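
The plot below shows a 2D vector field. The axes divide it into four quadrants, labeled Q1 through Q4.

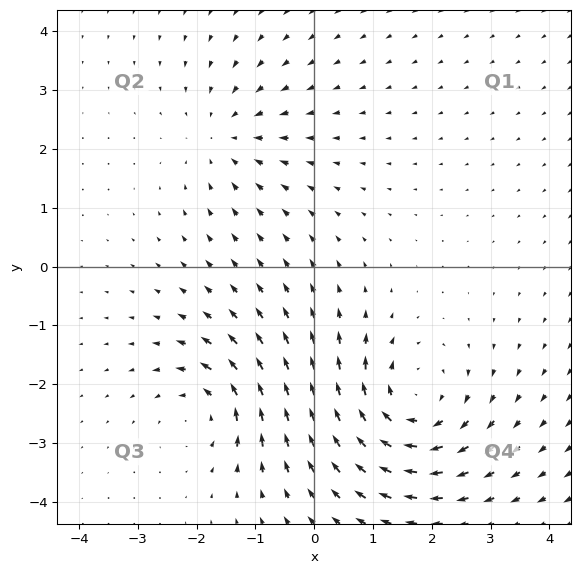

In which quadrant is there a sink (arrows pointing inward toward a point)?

Q2

The sink sits at approximately (-1.5, 2.2), which lies in quadrant Q2. The divergence there is about -3, negative as expected for a sink.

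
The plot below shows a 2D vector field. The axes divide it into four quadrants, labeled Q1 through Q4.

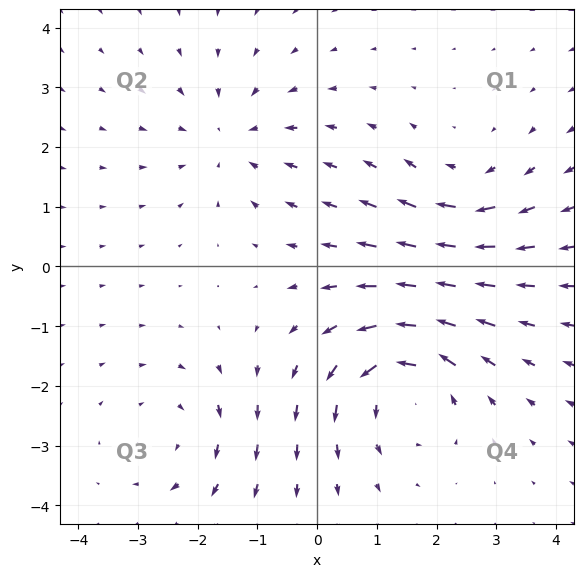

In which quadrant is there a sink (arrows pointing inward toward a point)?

The sink sits at approximately (-1.4, 2.1), which lies in quadrant Q2. The divergence there is about -3, negative as expected for a sink.

Q2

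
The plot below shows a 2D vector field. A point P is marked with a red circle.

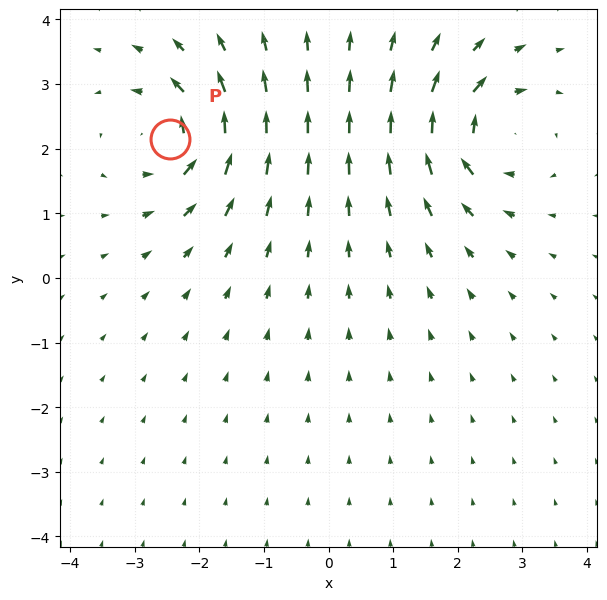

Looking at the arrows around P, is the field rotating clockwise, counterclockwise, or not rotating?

counterclockwise

Near P at (-2.4, 2.1) the arrows circulate counterclockwise. The curl (z-component) there is about +7; positive curl means counterclockwise rotation.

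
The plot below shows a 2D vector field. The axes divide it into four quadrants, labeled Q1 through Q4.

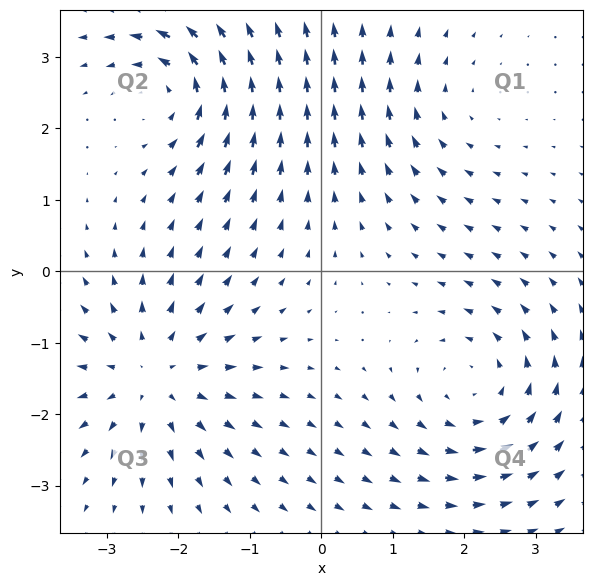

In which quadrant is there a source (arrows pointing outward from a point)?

The source sits at approximately (-2.4, -1.4), which lies in quadrant Q3. The divergence there is about +5, positive as expected for a source.

Q3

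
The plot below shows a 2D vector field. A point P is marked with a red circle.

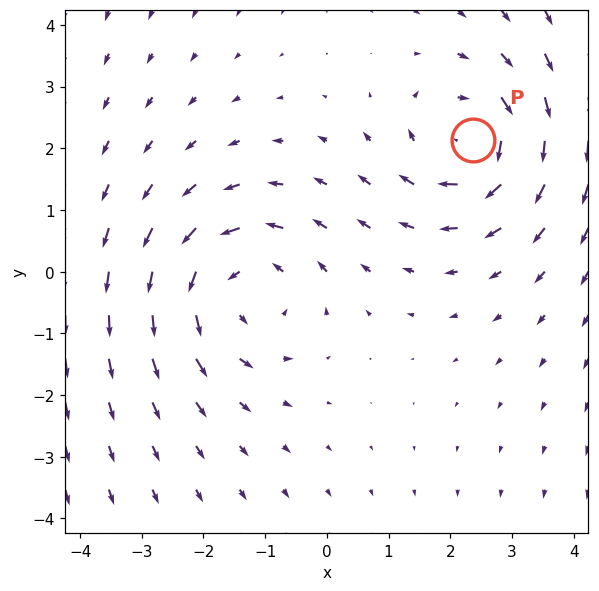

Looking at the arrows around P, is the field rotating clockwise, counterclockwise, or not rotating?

clockwise

Near P at (2.4, 2.1) the arrows circulate clockwise. The curl (z-component) there is about -4; negative curl means clockwise rotation.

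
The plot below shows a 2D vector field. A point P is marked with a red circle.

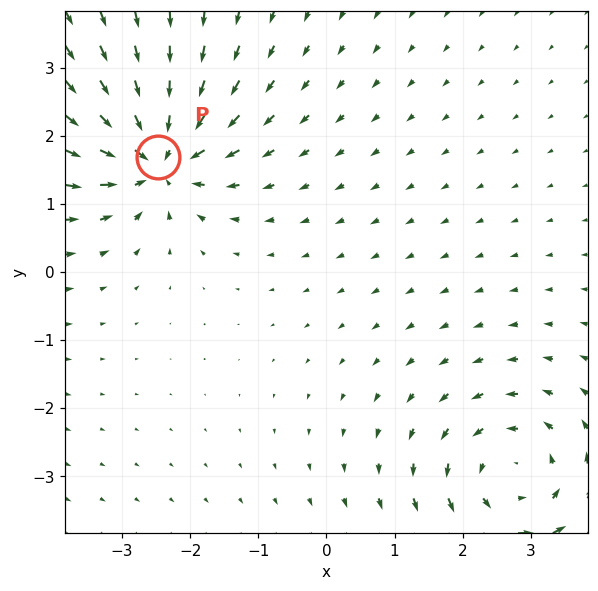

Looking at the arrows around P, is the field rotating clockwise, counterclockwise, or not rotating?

not rotating

Near P at (-2.5, 1.7) the arrows show no circulation. The curl there is ≈0.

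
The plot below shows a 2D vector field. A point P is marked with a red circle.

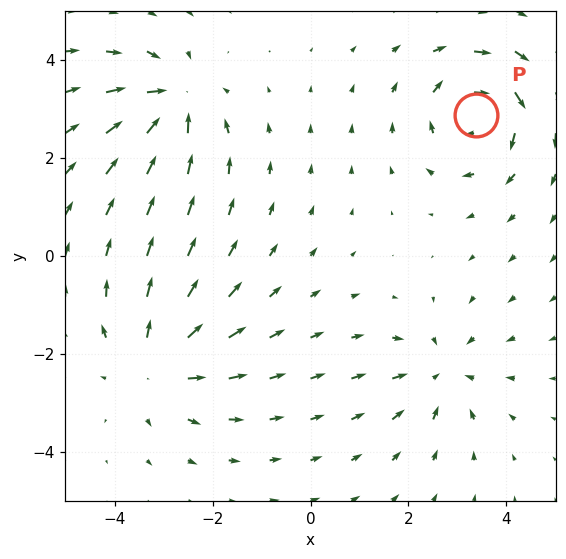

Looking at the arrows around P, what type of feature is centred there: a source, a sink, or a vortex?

vortex

At P (3.4, 2.9) the arrows circulate clockwise. Divergence ≈0, curl about -6 — near-zero divergence with nonzero curl is a vortex.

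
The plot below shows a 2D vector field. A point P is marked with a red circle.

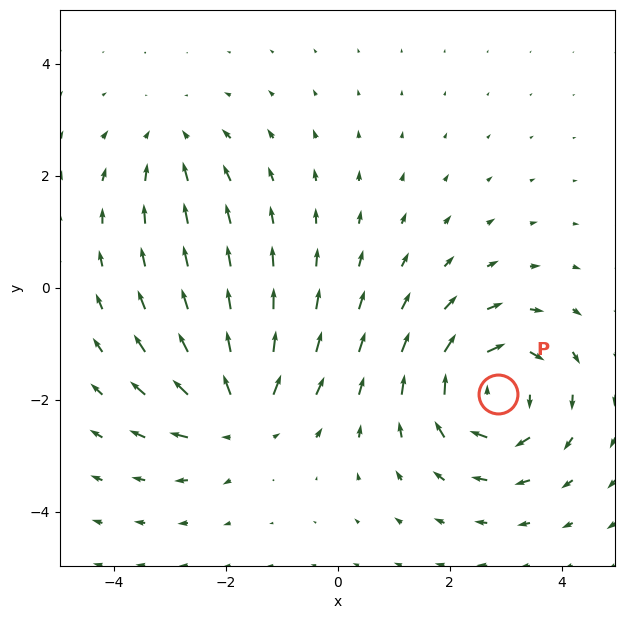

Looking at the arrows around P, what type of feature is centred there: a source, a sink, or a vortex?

At P (2.9, -1.9) the arrows circulate clockwise. Divergence ≈0, curl about -5 — near-zero divergence with nonzero curl is a vortex.

vortex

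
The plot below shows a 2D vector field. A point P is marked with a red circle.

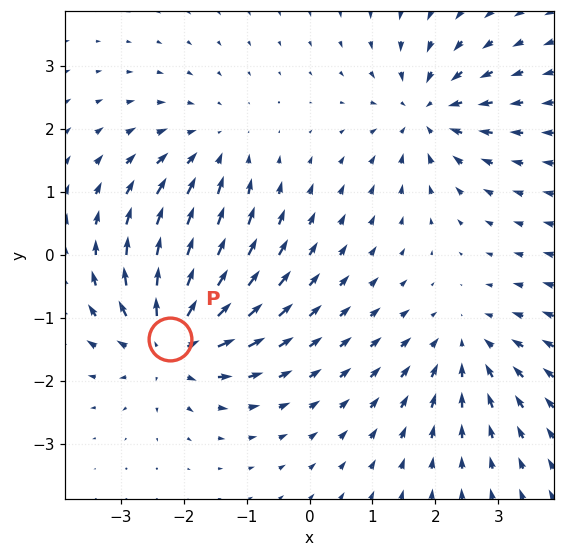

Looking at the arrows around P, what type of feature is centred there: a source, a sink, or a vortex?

At P (-2.2, -1.3) the arrows spread outward. Divergence about +5, curl ≈0 — positive divergence with near-zero curl is a source.

source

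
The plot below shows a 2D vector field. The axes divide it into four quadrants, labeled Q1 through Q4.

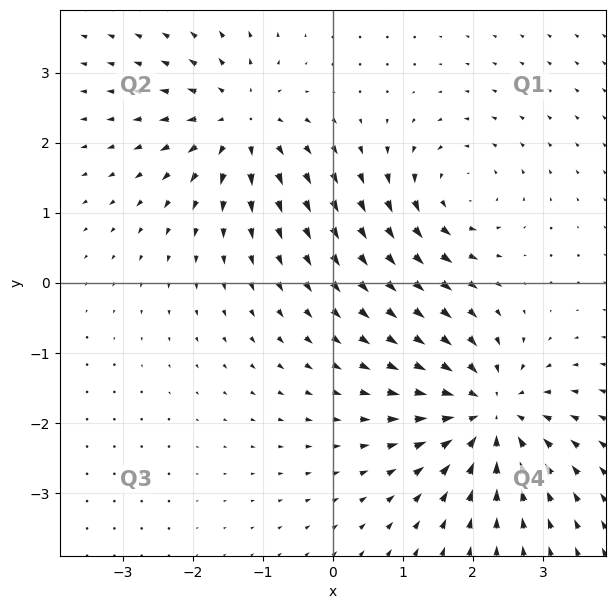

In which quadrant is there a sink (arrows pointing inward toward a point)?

The sink sits at approximately (2.2, -1.9), which lies in quadrant Q4. The divergence there is about -6, negative as expected for a sink.

Q4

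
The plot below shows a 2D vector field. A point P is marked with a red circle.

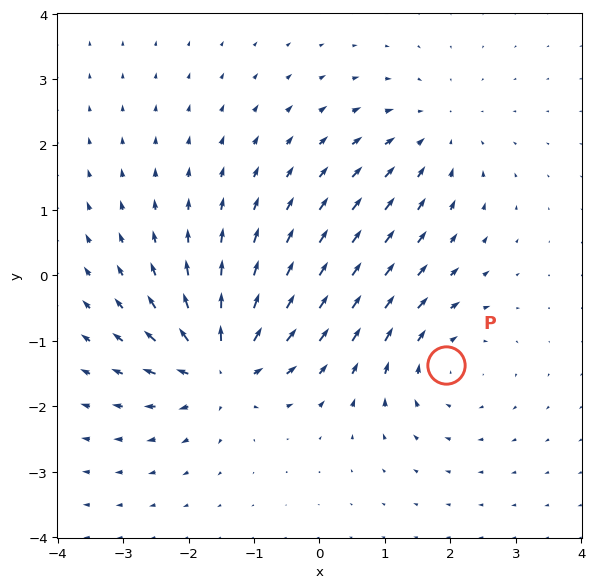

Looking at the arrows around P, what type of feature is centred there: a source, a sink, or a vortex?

At P (1.9, -1.4) the arrows circulate clockwise. Divergence ≈0, curl about -4 — near-zero divergence with nonzero curl is a vortex.

vortex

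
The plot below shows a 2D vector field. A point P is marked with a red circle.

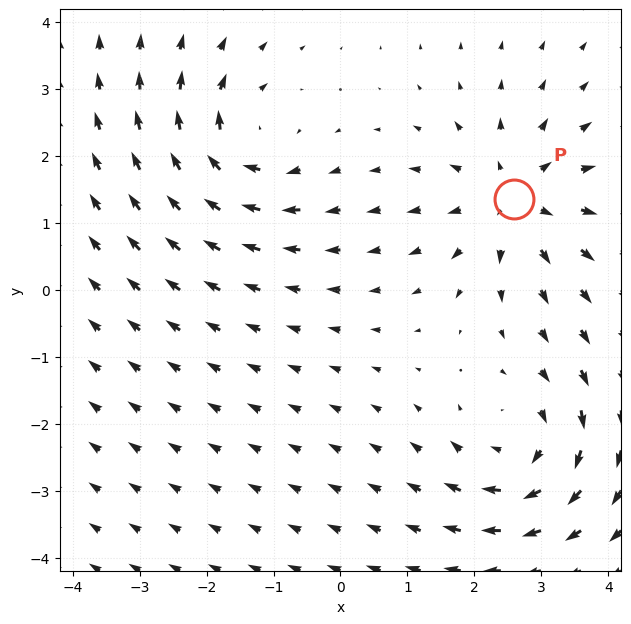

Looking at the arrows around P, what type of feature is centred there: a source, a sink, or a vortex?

At P (2.6, 1.4) the arrows spread outward. Divergence about +5, curl ≈0 — positive divergence with near-zero curl is a source.

source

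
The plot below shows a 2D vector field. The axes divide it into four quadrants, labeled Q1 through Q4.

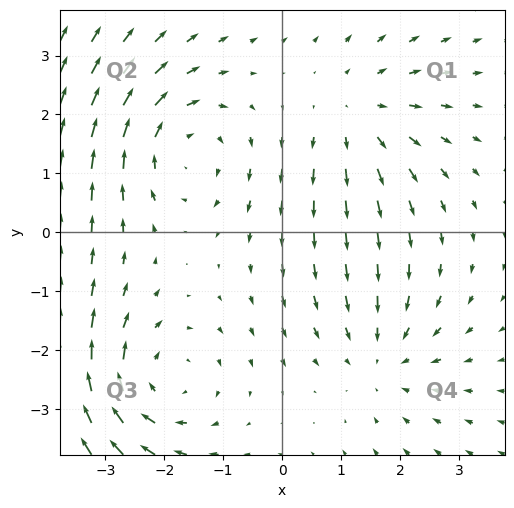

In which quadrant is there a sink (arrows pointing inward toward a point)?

Q4

The sink sits at approximately (1.7, -2.1), which lies in quadrant Q4. The divergence there is about -2, negative as expected for a sink.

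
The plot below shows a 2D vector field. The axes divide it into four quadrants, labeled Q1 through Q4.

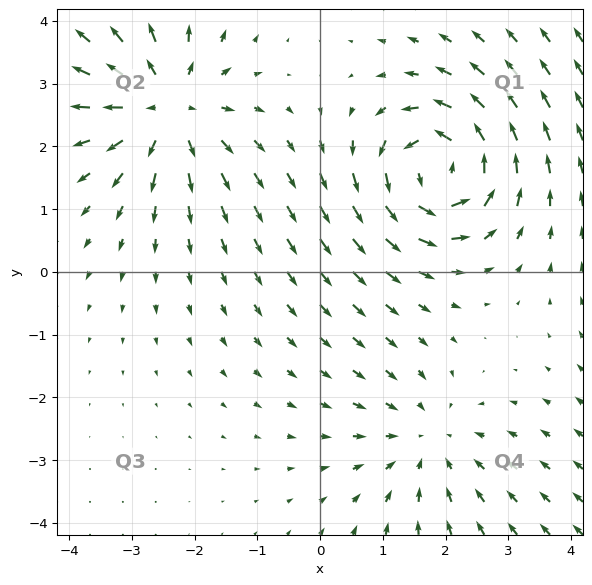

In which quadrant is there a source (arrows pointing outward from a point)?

The source sits at approximately (-2.4, 2.6), which lies in quadrant Q2. The divergence there is about +4, positive as expected for a source.

Q2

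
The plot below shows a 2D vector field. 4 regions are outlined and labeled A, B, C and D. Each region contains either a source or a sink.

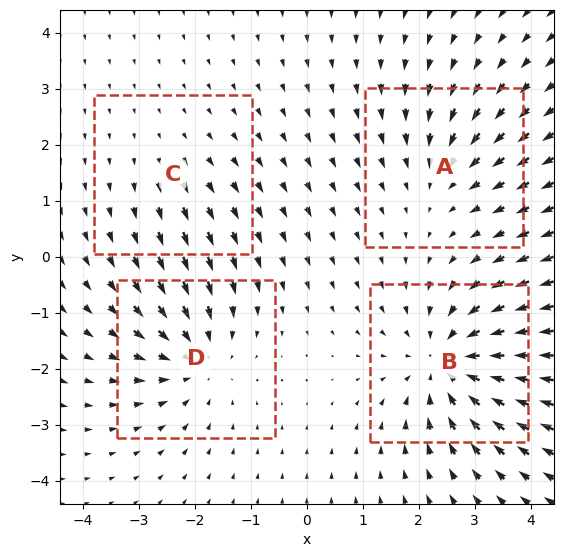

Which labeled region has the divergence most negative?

B

Divergence at each region's feature centre — A: about -3, B: about -6, C: about +2, D: about -5. Region B is most negative.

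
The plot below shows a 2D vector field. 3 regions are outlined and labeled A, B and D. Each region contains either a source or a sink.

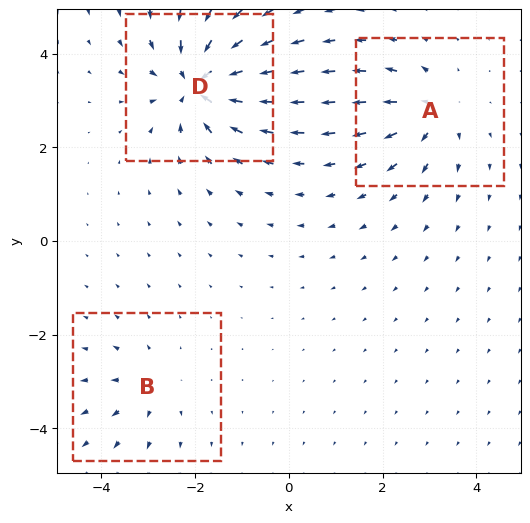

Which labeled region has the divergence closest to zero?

B

Divergence at each region's feature centre — A: about +4, B: about +3, D: about -6. Region B is closest to zero.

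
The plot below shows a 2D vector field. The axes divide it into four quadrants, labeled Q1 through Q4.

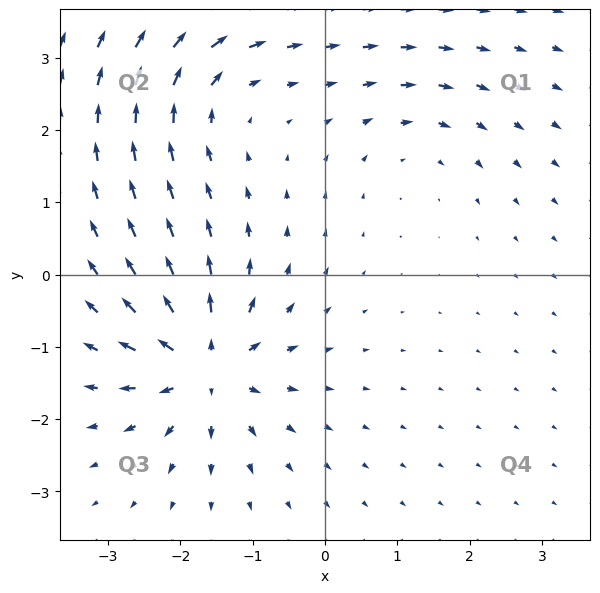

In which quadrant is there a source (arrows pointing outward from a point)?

Q3

The source sits at approximately (-1.6, -1.3), which lies in quadrant Q3. The divergence there is about +7, positive as expected for a source.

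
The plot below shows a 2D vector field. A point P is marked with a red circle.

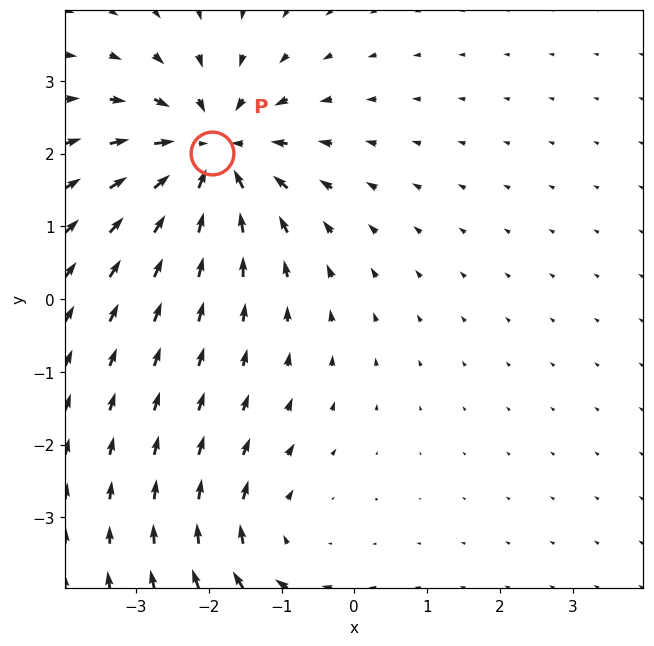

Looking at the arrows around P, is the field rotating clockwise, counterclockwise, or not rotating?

not rotating

Near P at (-2.0, 2.0) the arrows show no circulation. The curl there is ≈0.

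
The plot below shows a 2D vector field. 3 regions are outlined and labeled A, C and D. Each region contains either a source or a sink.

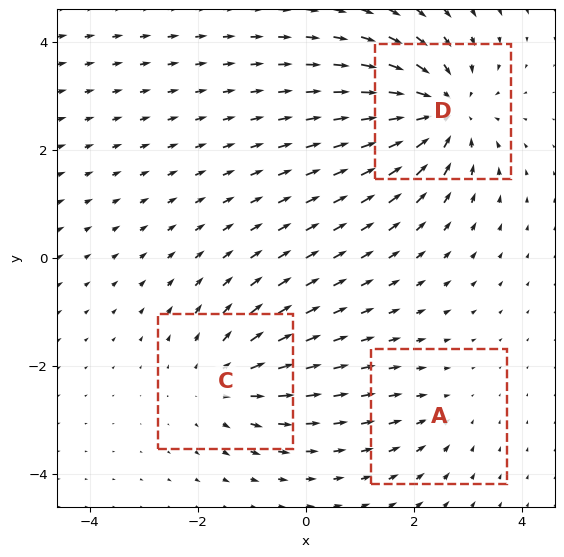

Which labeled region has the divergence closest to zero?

A

Divergence at each region's feature centre — A: about -2, C: about +3, D: about -5. Region A is closest to zero.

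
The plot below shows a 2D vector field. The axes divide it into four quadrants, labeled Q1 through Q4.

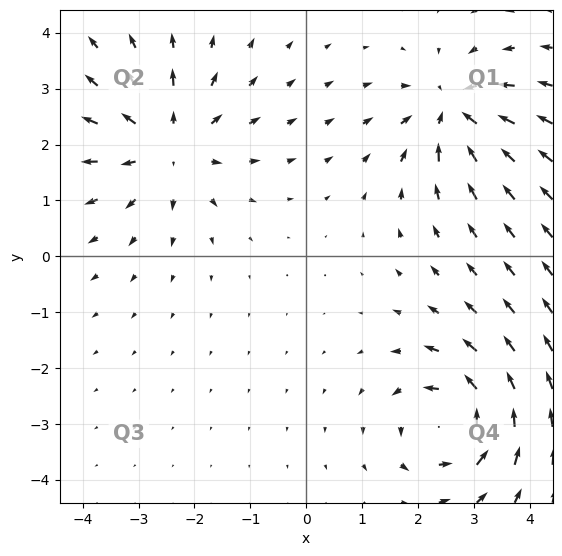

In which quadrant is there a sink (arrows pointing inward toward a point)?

Q1

The sink sits at approximately (2.6, 2.6), which lies in quadrant Q1. The divergence there is about -4, negative as expected for a sink.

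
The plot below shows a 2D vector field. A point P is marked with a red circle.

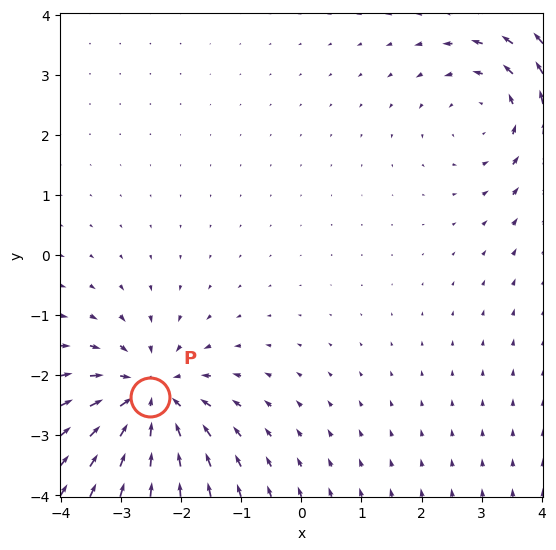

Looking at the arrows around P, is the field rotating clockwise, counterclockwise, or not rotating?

Near P at (-2.5, -2.4) the arrows show no circulation. The curl there is ≈0.

not rotating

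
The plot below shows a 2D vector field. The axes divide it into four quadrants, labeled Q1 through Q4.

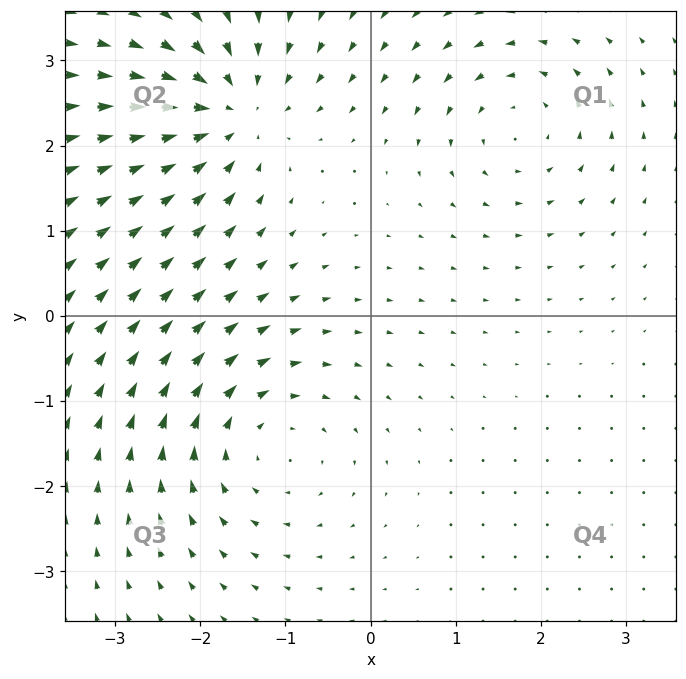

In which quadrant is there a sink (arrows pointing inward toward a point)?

Q2

The sink sits at approximately (-1.6, 2.4), which lies in quadrant Q2. The divergence there is about -6, negative as expected for a sink.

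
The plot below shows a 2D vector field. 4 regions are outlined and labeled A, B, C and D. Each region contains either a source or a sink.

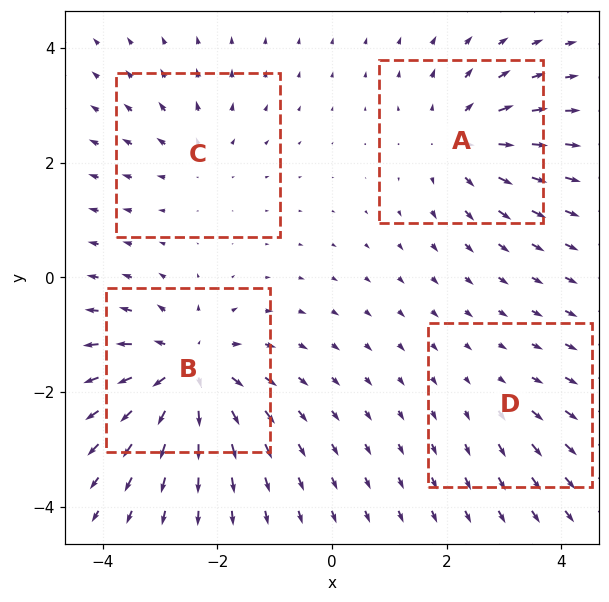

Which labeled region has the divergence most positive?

B

Divergence at each region's feature centre — A: about +5, B: about +7, C: about +3, D: about +2. Region B is most positive.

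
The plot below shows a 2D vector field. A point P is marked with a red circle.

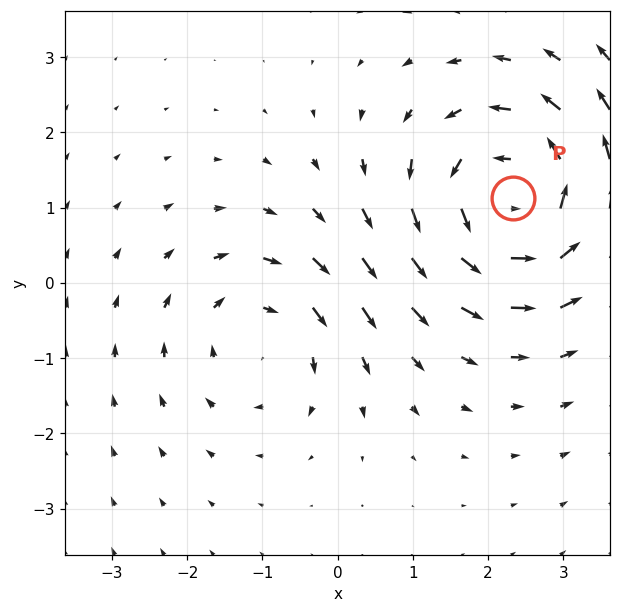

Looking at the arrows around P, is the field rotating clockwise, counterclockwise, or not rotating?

Near P at (2.3, 1.1) the arrows circulate counterclockwise. The curl (z-component) there is about +4; positive curl means counterclockwise rotation.

counterclockwise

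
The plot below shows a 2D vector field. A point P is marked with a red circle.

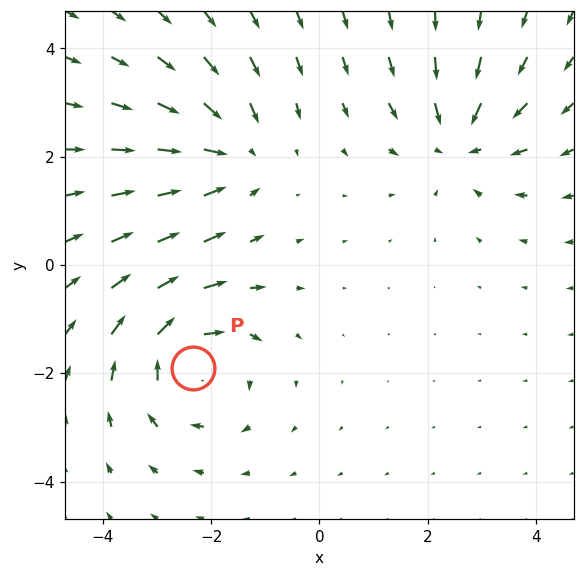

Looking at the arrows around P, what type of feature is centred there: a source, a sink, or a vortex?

At P (-2.3, -1.9) the arrows circulate clockwise. Divergence ≈0, curl about -5 — near-zero divergence with nonzero curl is a vortex.

vortex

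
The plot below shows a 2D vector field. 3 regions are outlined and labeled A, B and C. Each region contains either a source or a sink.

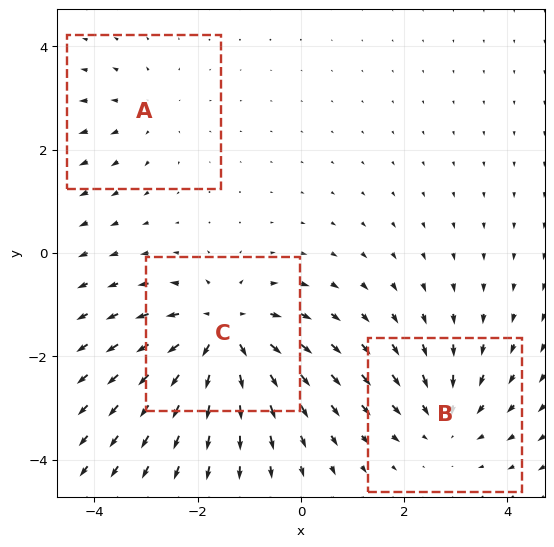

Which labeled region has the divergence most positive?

Divergence at each region's feature centre — A: about +2, B: about -3, C: about +5. Region C is most positive.

C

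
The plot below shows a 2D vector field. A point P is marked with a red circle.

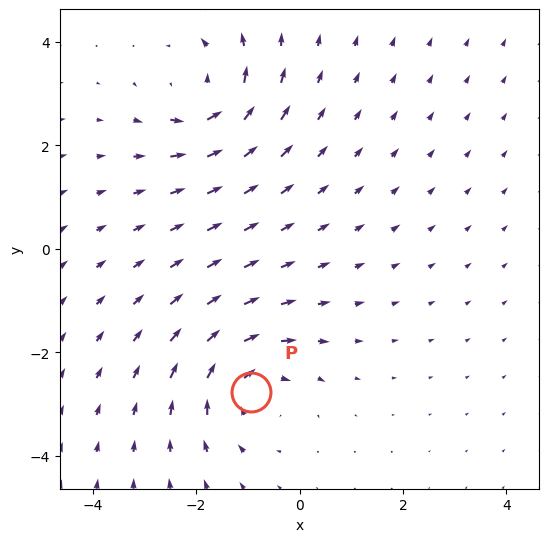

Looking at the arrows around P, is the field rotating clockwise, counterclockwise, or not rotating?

clockwise

Near P at (-0.9, -2.8) the arrows circulate clockwise. The curl (z-component) there is about -4; negative curl means clockwise rotation.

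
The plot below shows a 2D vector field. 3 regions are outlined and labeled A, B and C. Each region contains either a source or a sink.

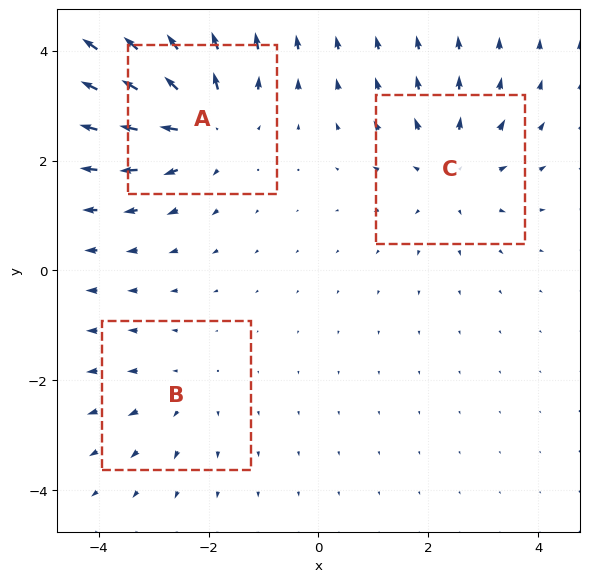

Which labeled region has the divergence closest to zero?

Divergence at each region's feature centre — A: about +4, B: about +2, C: about +3. Region B is closest to zero.

B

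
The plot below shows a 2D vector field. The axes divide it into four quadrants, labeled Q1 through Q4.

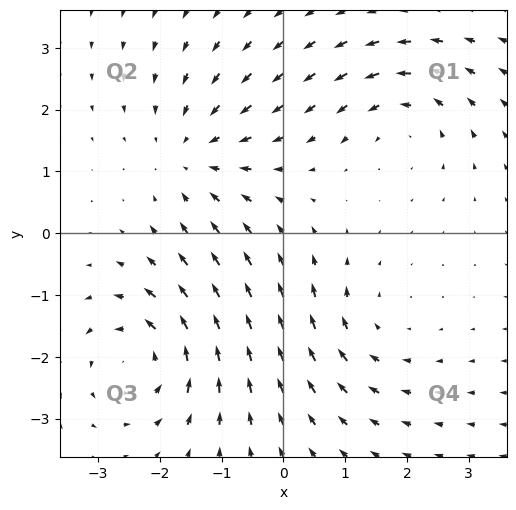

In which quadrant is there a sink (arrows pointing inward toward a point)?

Q2

The sink sits at approximately (-1.5, 1.3), which lies in quadrant Q2. The divergence there is about -3, negative as expected for a sink.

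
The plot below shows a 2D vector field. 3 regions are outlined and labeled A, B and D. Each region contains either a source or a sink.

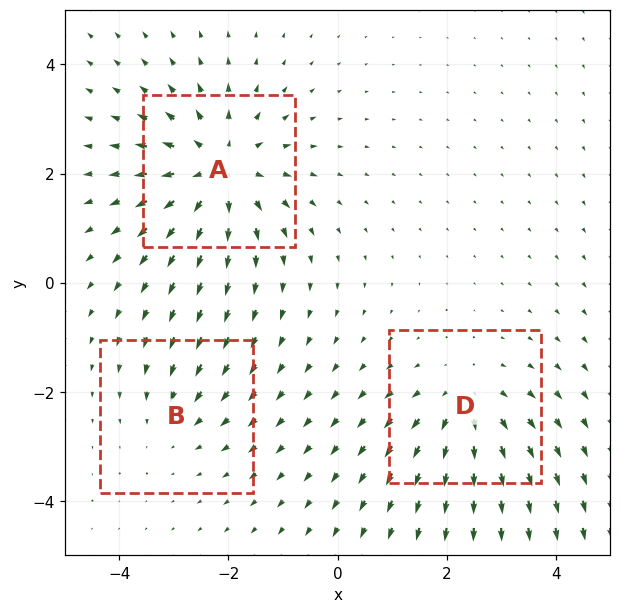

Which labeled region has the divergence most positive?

A

Divergence at each region's feature centre — A: about +5, B: about -2, D: about +3. Region A is most positive.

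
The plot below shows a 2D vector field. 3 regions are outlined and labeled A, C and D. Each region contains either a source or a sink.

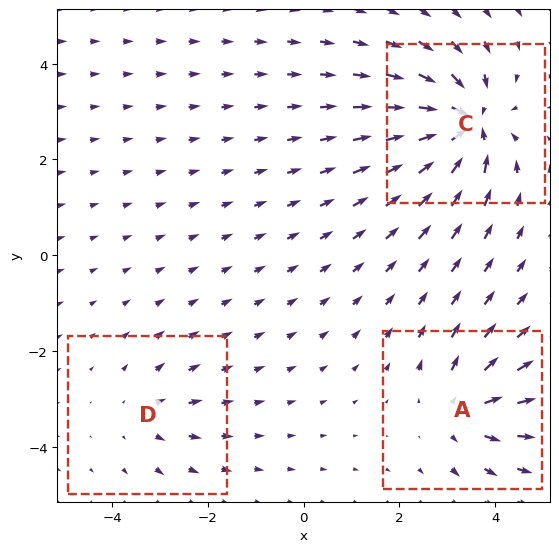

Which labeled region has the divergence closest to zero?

Divergence at each region's feature centre — A: about +4, C: about -6, D: about +2. Region D is closest to zero.

D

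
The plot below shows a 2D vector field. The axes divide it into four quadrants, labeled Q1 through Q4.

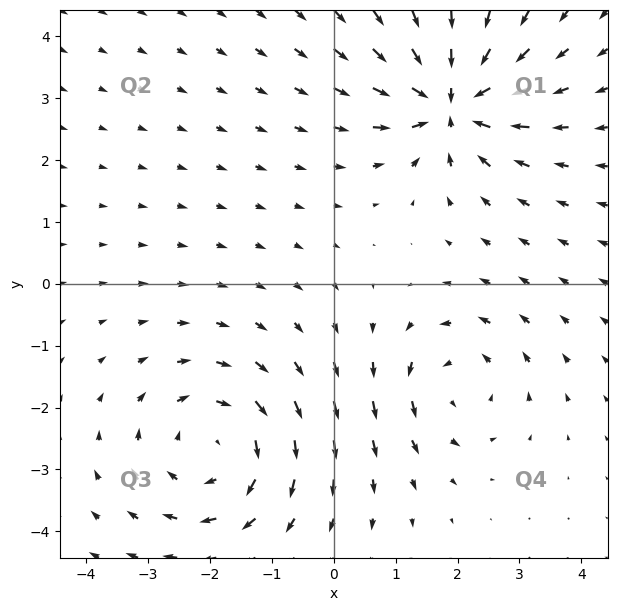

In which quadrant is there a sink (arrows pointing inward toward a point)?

Q1

The sink sits at approximately (1.9, 3.0), which lies in quadrant Q1. The divergence there is about -7, negative as expected for a sink.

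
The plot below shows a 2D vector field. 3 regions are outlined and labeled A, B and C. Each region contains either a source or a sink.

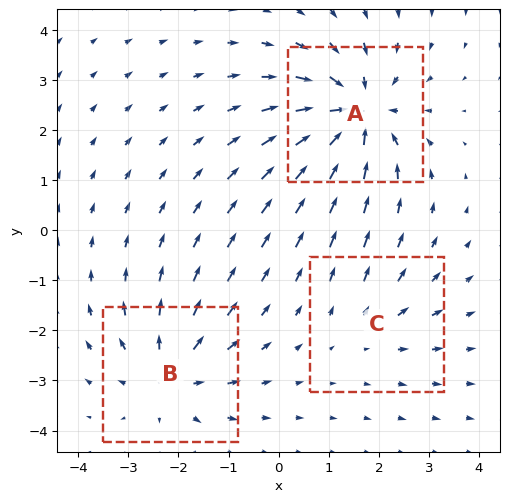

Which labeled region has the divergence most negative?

A

Divergence at each region's feature centre — A: about -5, B: about +3, C: about +2. Region A is most negative.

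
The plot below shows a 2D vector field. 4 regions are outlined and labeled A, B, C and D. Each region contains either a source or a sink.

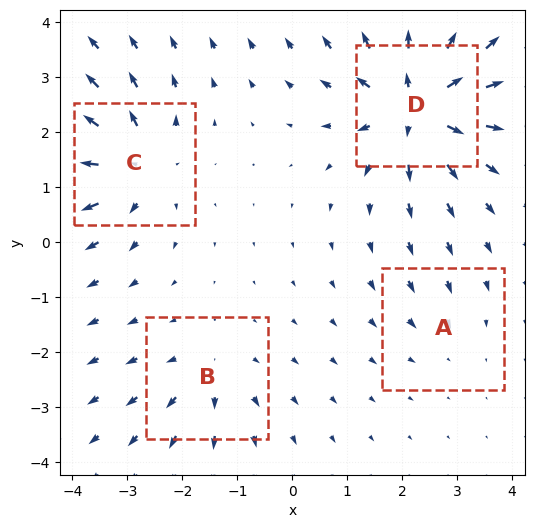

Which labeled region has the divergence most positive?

Divergence at each region's feature centre — A: about -2, B: about +4, C: about +6, D: about +8. Region D is most positive.

D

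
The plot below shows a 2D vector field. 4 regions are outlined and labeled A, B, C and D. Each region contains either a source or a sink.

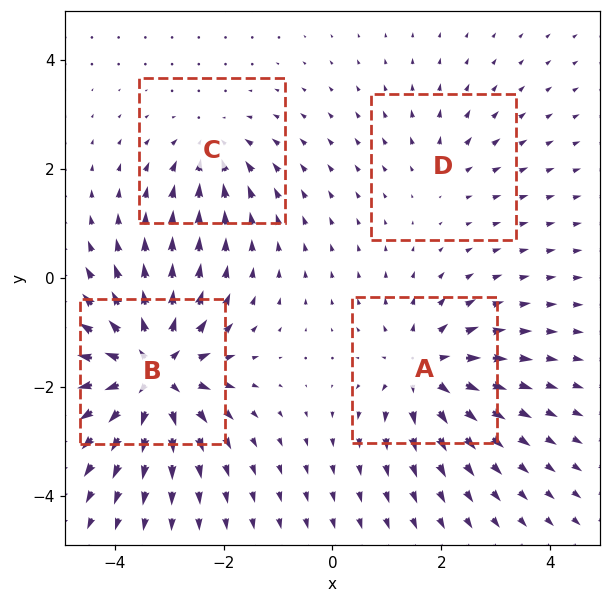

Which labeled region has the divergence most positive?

Divergence at each region's feature centre — A: about +6, B: about +8, C: about -4, D: about +2. Region B is most positive.

B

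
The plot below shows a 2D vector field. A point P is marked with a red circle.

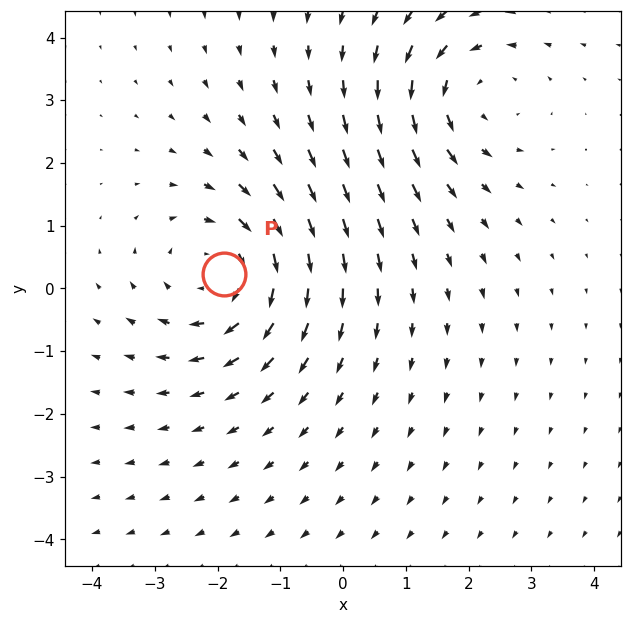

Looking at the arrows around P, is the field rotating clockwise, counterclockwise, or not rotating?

Near P at (-1.9, 0.2) the arrows circulate clockwise. The curl (z-component) there is about -3; negative curl means clockwise rotation.

clockwise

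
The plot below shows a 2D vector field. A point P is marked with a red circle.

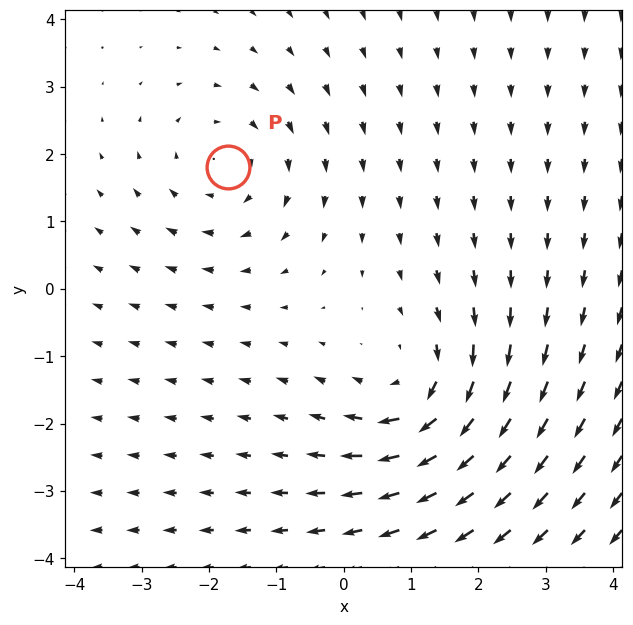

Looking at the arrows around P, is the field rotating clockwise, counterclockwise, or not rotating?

clockwise

Near P at (-1.7, 1.8) the arrows circulate clockwise. The curl (z-component) there is about -2; negative curl means clockwise rotation.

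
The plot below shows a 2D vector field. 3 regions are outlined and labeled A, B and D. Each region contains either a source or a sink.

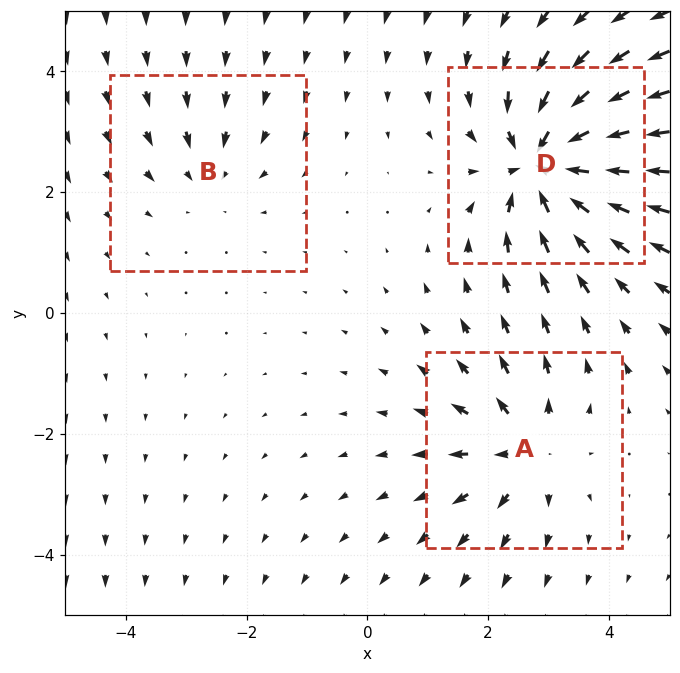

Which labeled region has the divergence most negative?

Divergence at each region's feature centre — A: about +4, B: about -2, D: about -6. Region D is most negative.

D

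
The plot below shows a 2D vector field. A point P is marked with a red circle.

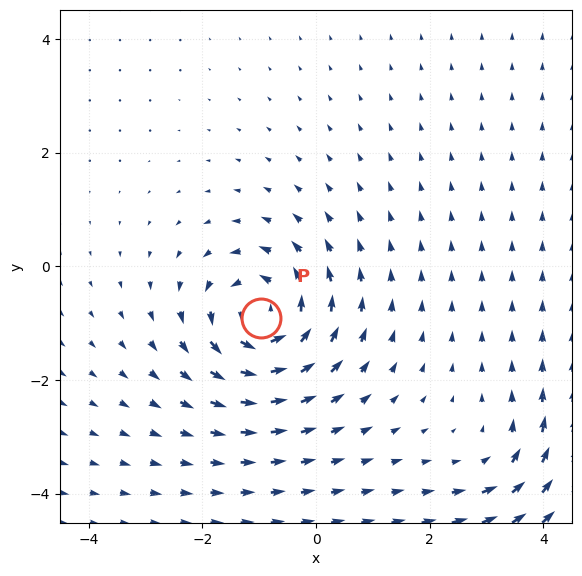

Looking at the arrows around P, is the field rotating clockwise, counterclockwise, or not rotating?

Near P at (-1.0, -0.9) the arrows circulate counterclockwise. The curl (z-component) there is about +6; positive curl means counterclockwise rotation.

counterclockwise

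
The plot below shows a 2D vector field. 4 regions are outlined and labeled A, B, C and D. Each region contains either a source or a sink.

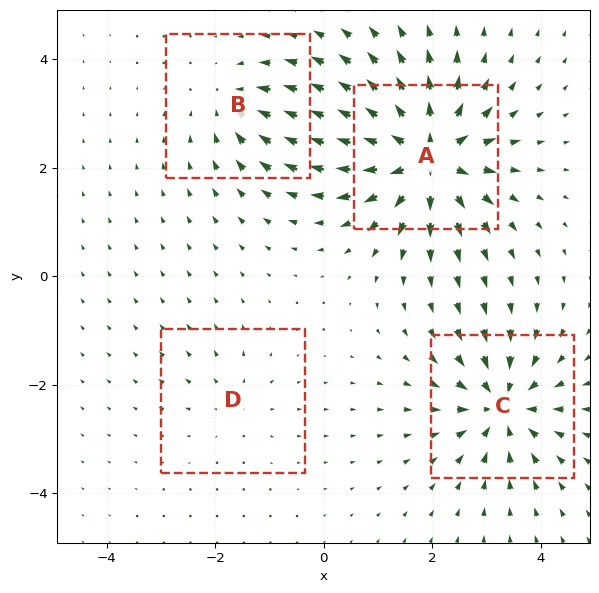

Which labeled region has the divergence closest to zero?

D

Divergence at each region's feature centre — A: about +8, B: about -4, C: about -6, D: about +2. Region D is closest to zero.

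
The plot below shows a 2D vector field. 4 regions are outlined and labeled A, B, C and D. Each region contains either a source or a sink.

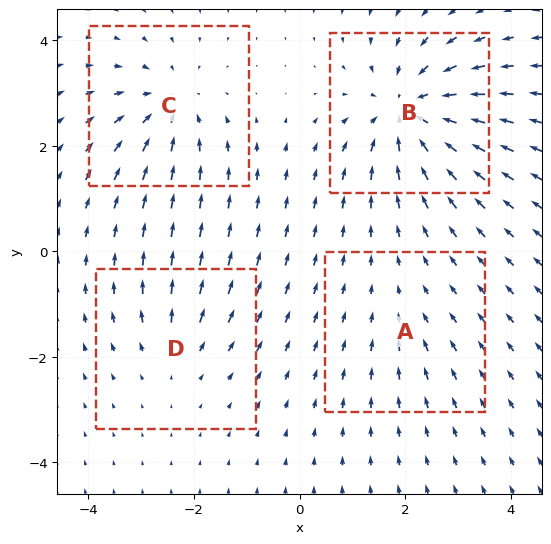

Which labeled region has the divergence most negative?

B

Divergence at each region's feature centre — A: about -2, B: about -7, C: about -5, D: about +3. Region B is most negative.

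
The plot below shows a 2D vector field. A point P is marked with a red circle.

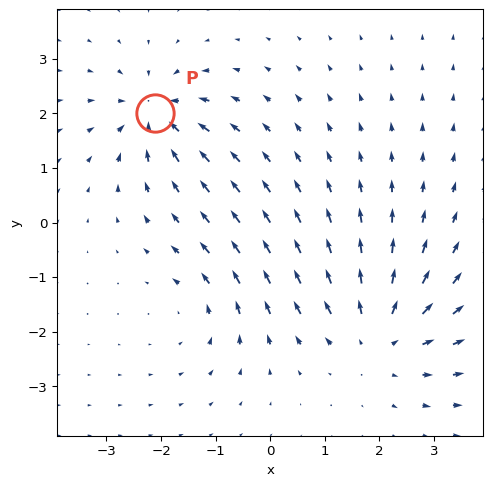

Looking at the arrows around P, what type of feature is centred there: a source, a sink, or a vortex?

At P (-2.1, 2.0) the arrows converge inward. Divergence about -5, curl ≈0 — negative divergence with near-zero curl is a sink.

sink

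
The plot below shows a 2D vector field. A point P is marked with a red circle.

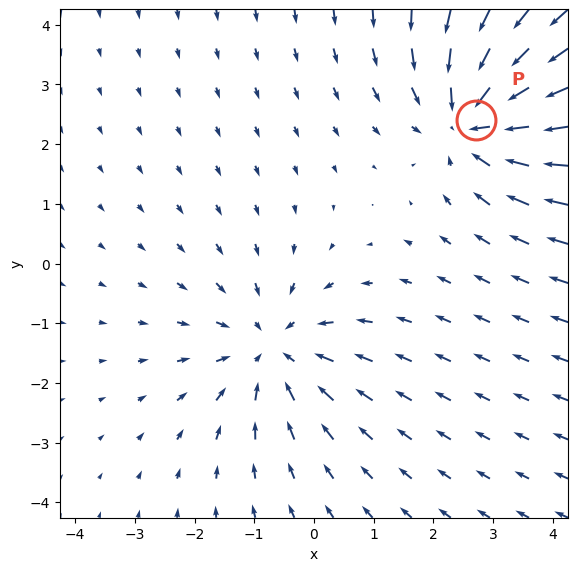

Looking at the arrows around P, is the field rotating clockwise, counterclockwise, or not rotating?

Near P at (2.7, 2.4) the arrows show no circulation. The curl there is ≈0.

not rotating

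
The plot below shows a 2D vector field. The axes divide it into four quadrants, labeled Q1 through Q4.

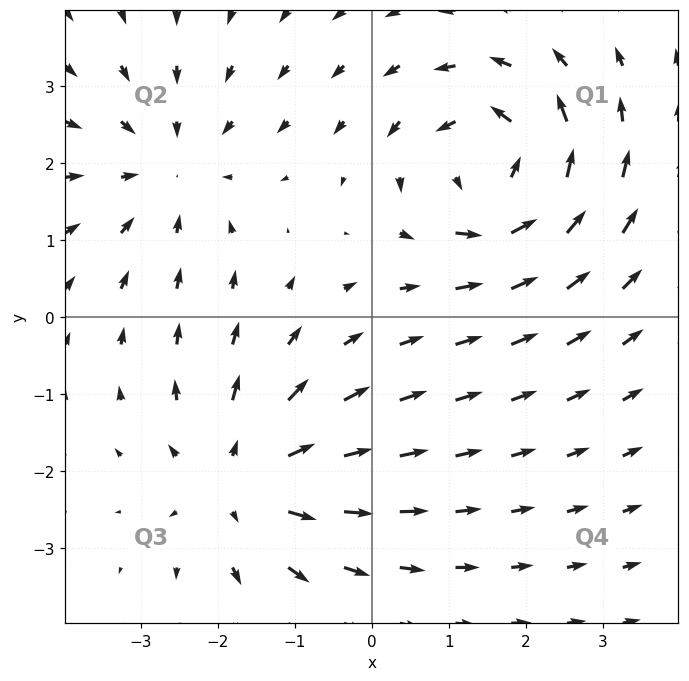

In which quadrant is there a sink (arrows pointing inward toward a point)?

The sink sits at approximately (-2.6, 1.9), which lies in quadrant Q2. The divergence there is about -3, negative as expected for a sink.

Q2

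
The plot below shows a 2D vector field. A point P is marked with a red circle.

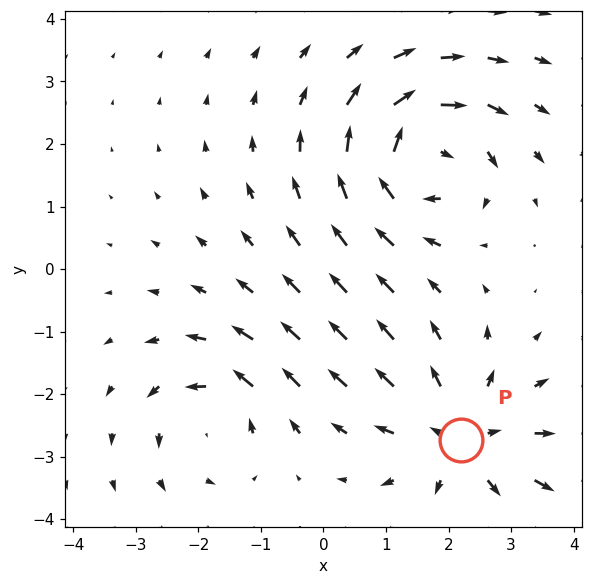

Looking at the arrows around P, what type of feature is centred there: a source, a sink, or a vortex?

source

At P (2.2, -2.7) the arrows spread outward. Divergence about +4, curl ≈0 — positive divergence with near-zero curl is a source.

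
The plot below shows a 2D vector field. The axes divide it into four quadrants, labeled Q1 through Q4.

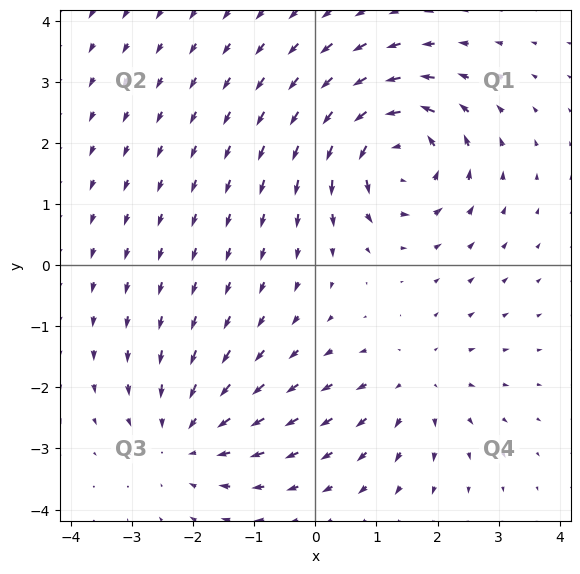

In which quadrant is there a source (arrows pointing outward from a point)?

Q4

The source sits at approximately (1.6, -1.9), which lies in quadrant Q4. The divergence there is about +3, positive as expected for a source.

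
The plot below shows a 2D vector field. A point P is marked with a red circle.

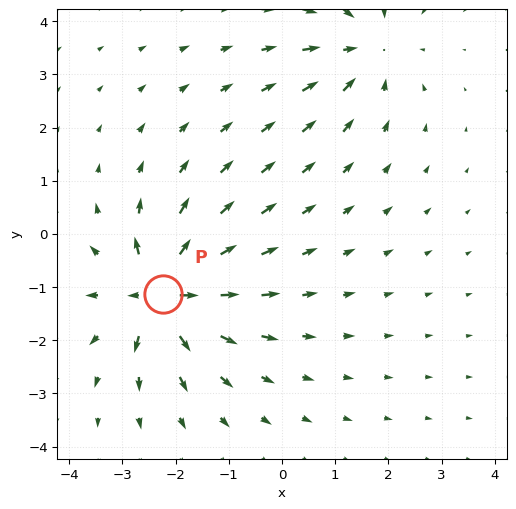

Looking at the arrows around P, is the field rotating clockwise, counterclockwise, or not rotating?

not rotating

Near P at (-2.2, -1.1) the arrows show no circulation. The curl there is ≈0.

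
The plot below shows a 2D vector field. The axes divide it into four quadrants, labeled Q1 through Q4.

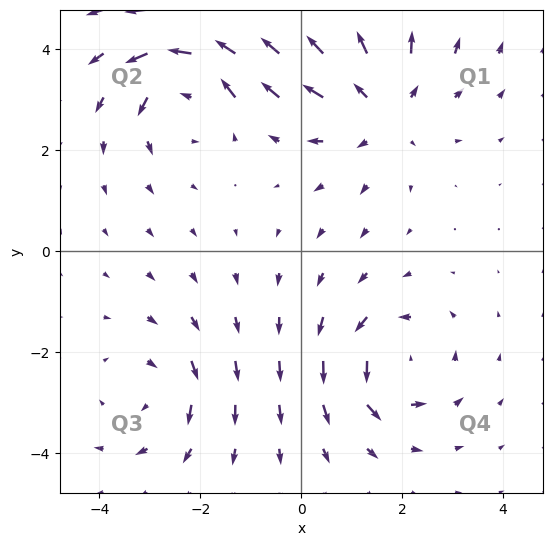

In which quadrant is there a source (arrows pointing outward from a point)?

The source sits at approximately (1.6, 2.9), which lies in quadrant Q1. The divergence there is about +4, positive as expected for a source.

Q1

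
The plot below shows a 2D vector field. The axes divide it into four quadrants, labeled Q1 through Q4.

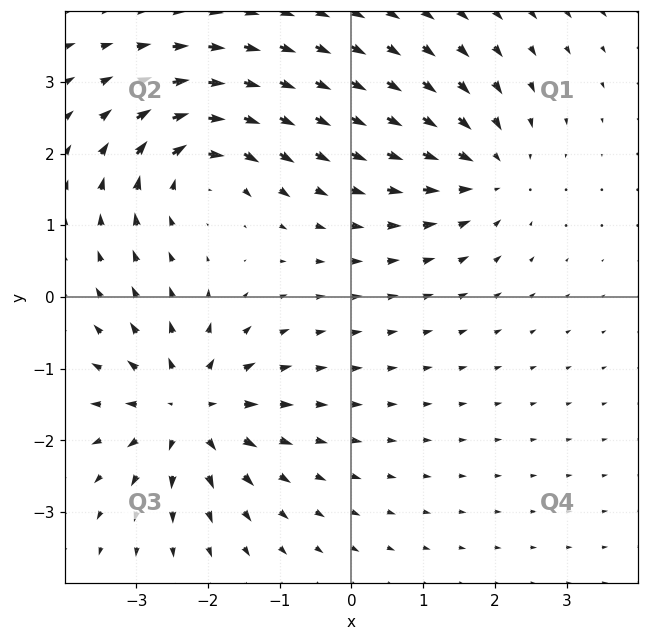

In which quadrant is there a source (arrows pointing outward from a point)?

Q3

The source sits at approximately (-2.3, -1.6), which lies in quadrant Q3. The divergence there is about +5, positive as expected for a source.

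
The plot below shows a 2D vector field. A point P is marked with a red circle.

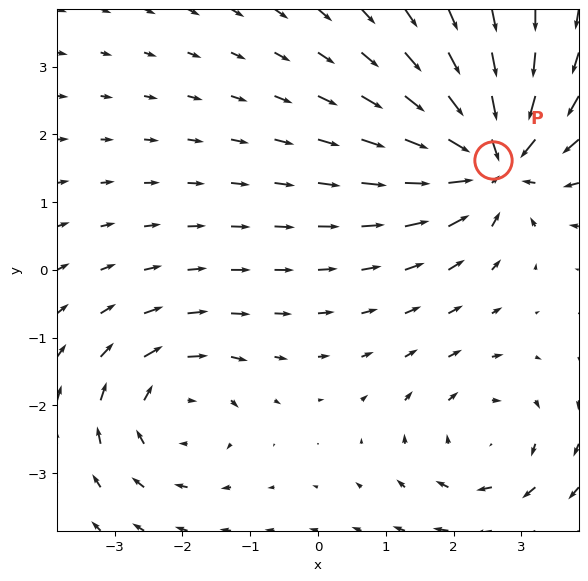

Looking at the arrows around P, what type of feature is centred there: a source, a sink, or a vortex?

sink

At P (2.6, 1.6) the arrows converge inward. Divergence about -5, curl ≈0 — negative divergence with near-zero curl is a sink.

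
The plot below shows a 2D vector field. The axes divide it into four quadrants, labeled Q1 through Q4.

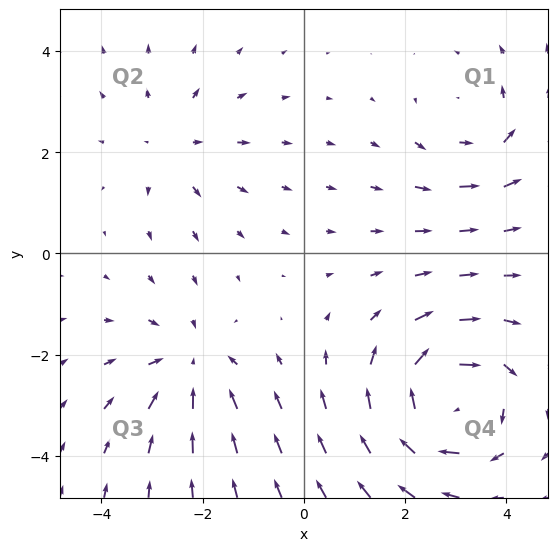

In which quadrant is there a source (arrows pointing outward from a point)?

Q2

The source sits at approximately (-2.6, 2.2), which lies in quadrant Q2. The divergence there is about +2, positive as expected for a source.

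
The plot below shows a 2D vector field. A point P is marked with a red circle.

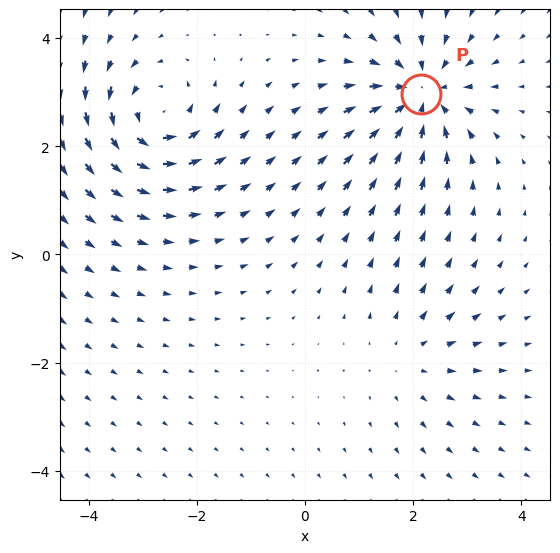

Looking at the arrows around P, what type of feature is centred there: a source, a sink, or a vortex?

sink

At P (2.2, 3.0) the arrows converge inward. Divergence about -5, curl ≈0 — negative divergence with near-zero curl is a sink.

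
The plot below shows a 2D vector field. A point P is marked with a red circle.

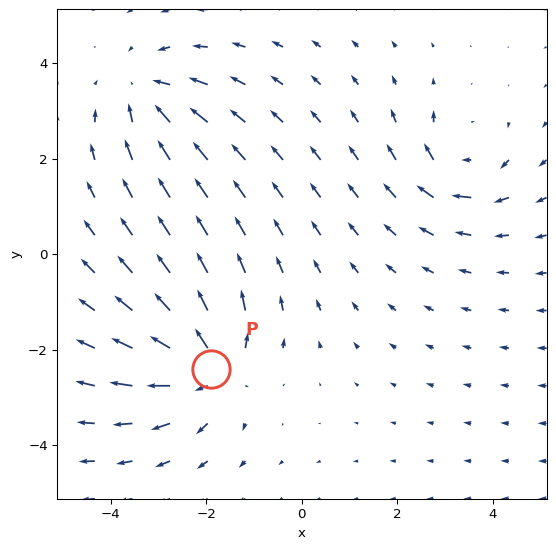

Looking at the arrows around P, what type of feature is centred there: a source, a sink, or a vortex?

source

At P (-1.9, -2.4) the arrows spread outward. Divergence about +6, curl ≈0 — positive divergence with near-zero curl is a source.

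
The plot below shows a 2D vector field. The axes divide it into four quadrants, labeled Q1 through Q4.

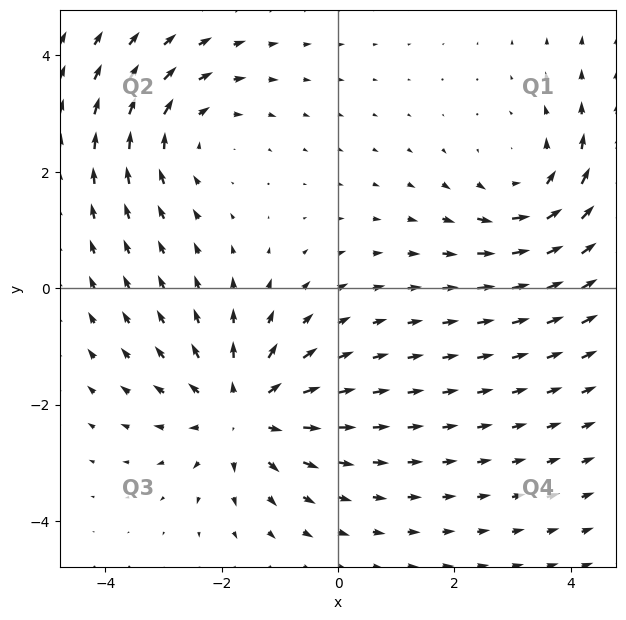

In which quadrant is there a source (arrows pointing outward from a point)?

The source sits at approximately (-1.6, -2.1), which lies in quadrant Q3. The divergence there is about +4, positive as expected for a source.

Q3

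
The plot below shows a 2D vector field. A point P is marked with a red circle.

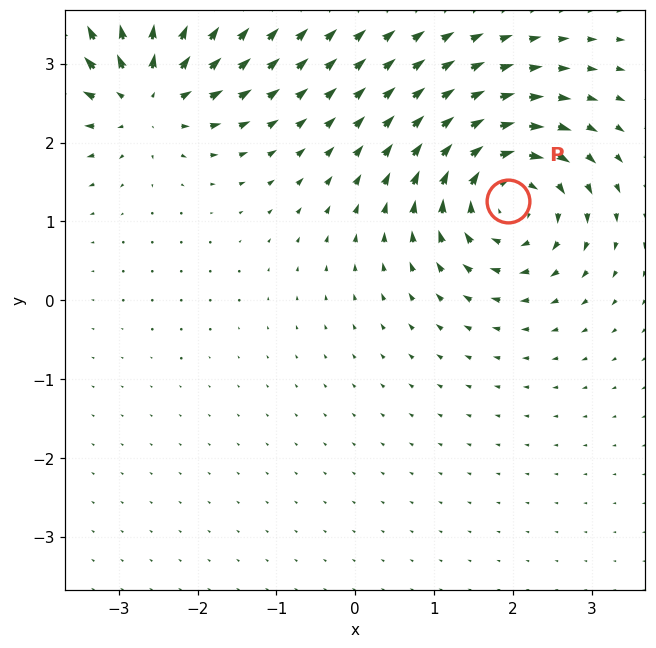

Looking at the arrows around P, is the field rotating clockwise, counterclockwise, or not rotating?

Near P at (1.9, 1.3) the arrows circulate clockwise. The curl (z-component) there is about -6; negative curl means clockwise rotation.

clockwise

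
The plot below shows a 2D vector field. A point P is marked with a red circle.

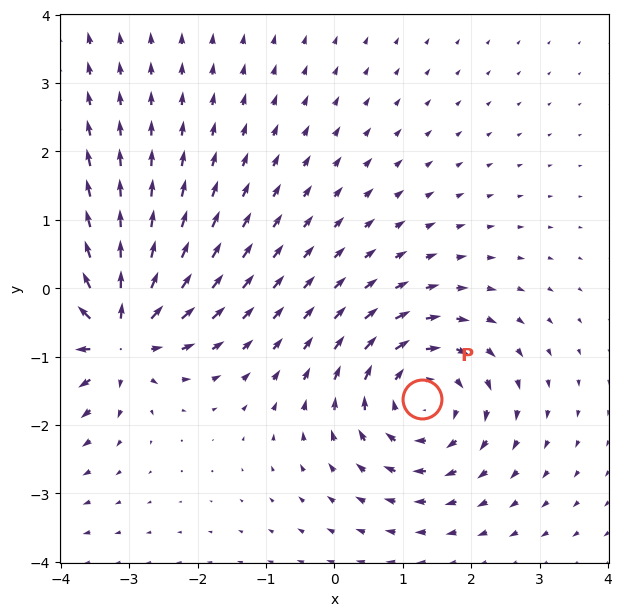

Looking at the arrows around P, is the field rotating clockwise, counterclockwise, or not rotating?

clockwise

Near P at (1.3, -1.6) the arrows circulate clockwise. The curl (z-component) there is about -5; negative curl means clockwise rotation.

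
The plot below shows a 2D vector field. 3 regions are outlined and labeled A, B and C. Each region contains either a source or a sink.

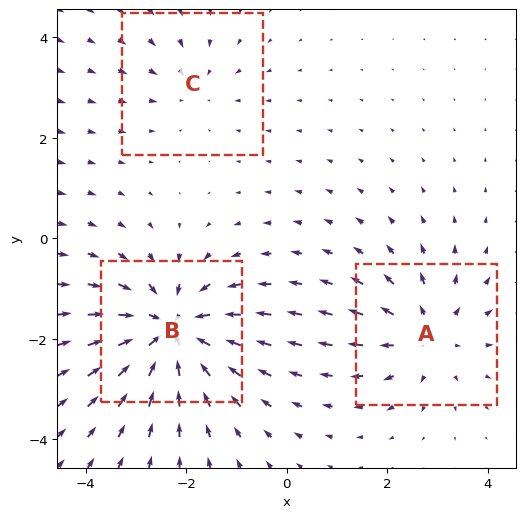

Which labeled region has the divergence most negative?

B

Divergence at each region's feature centre — A: about +3, B: about -5, C: about -2. Region B is most negative.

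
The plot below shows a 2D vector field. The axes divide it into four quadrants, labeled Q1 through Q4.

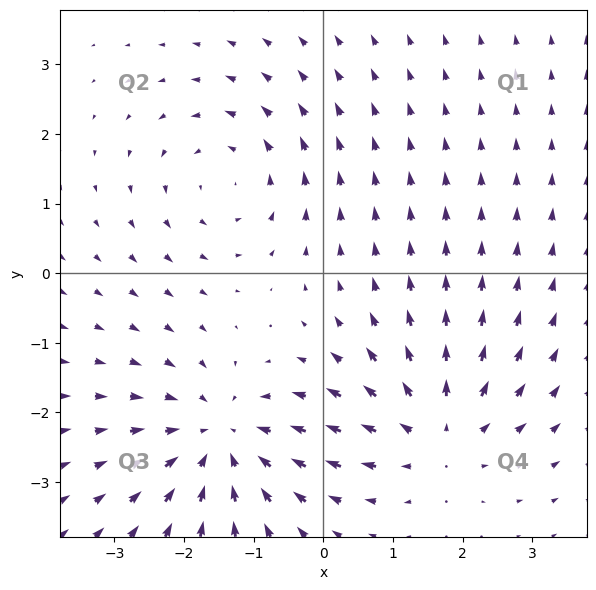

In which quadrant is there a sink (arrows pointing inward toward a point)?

The sink sits at approximately (-1.5, -2.4), which lies in quadrant Q3. The divergence there is about -5, negative as expected for a sink.

Q3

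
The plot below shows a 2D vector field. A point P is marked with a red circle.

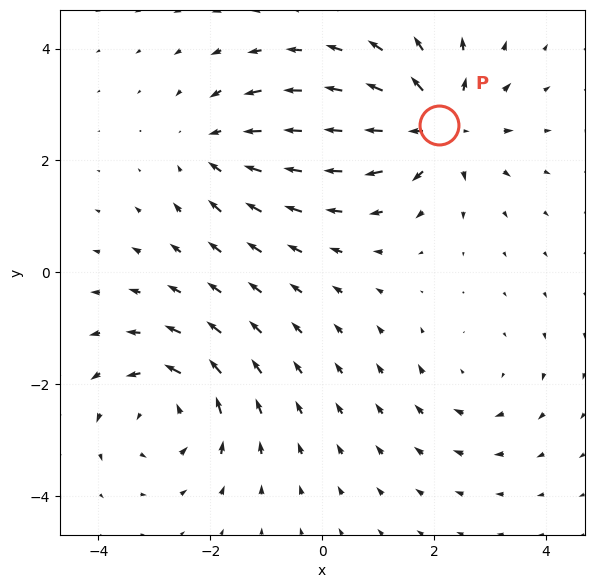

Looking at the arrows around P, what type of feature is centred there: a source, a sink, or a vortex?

source

At P (2.1, 2.6) the arrows spread outward. Divergence about +5, curl ≈0 — positive divergence with near-zero curl is a source.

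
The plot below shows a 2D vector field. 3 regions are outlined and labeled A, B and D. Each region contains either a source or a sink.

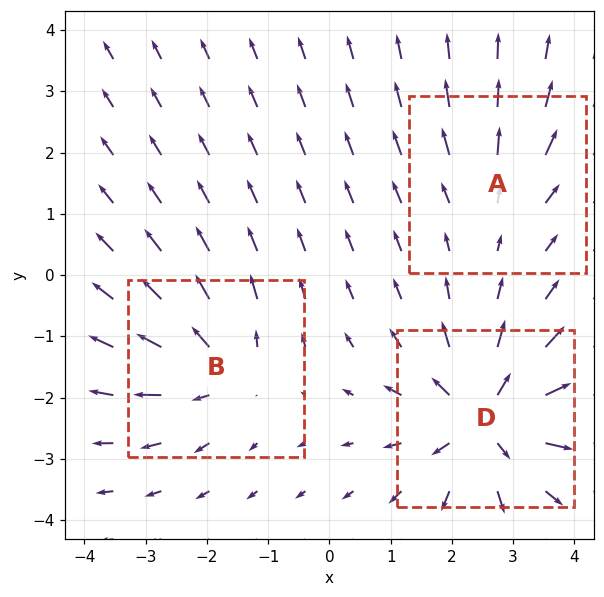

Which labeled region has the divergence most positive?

D

Divergence at each region's feature centre — A: about +2, B: about +4, D: about +6. Region D is most positive.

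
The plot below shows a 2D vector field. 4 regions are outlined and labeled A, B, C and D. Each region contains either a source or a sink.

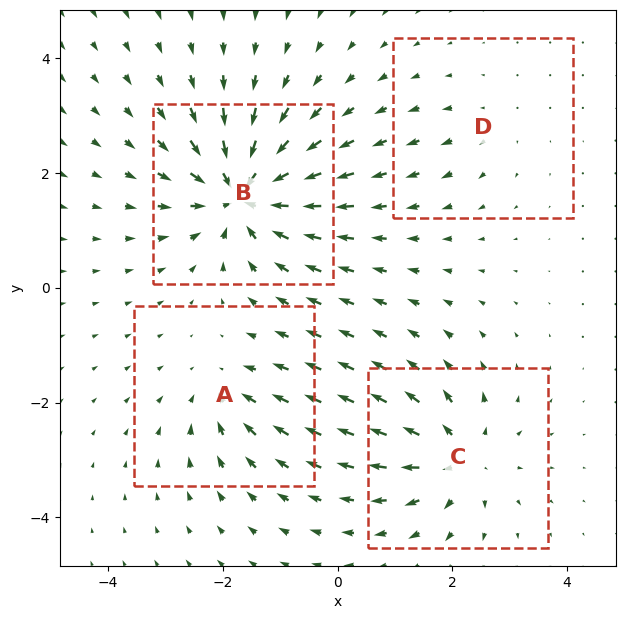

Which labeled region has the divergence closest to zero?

D

Divergence at each region's feature centre — A: about -4, B: about -8, C: about +6, D: about +2. Region D is closest to zero.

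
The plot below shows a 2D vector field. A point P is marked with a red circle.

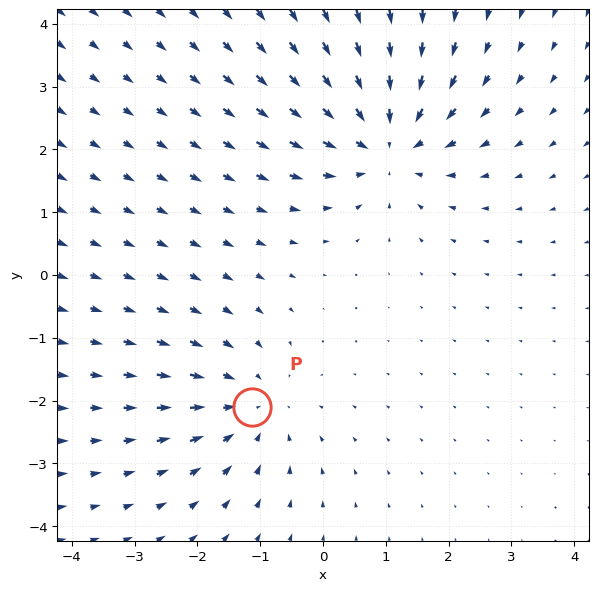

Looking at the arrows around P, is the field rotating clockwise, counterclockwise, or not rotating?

not rotating

Near P at (-1.1, -2.1) the arrows show no circulation. The curl there is ≈0.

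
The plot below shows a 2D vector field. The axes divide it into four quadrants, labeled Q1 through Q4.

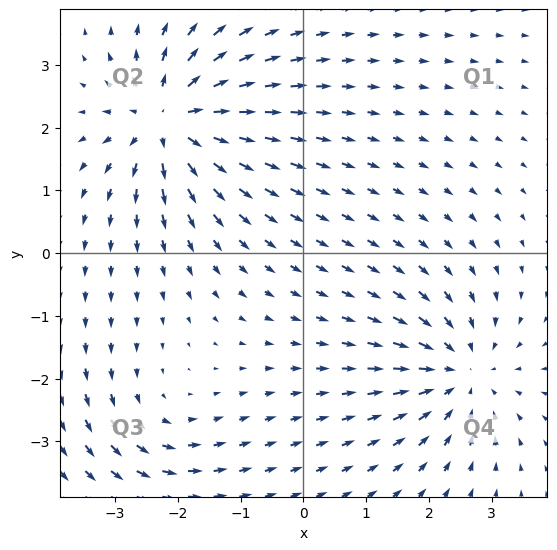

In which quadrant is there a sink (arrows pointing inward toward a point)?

Q4

The sink sits at approximately (2.5, -1.9), which lies in quadrant Q4. The divergence there is about -4, negative as expected for a sink.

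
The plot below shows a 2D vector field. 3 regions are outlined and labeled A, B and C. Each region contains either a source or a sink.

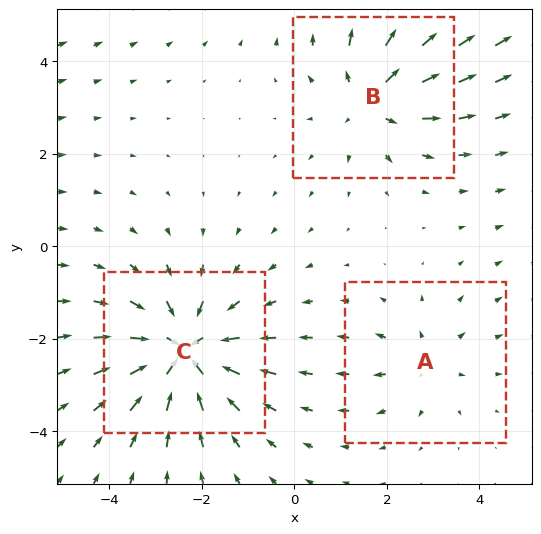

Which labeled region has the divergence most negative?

Divergence at each region's feature centre — A: about +2, B: about +3, C: about -5. Region C is most negative.

C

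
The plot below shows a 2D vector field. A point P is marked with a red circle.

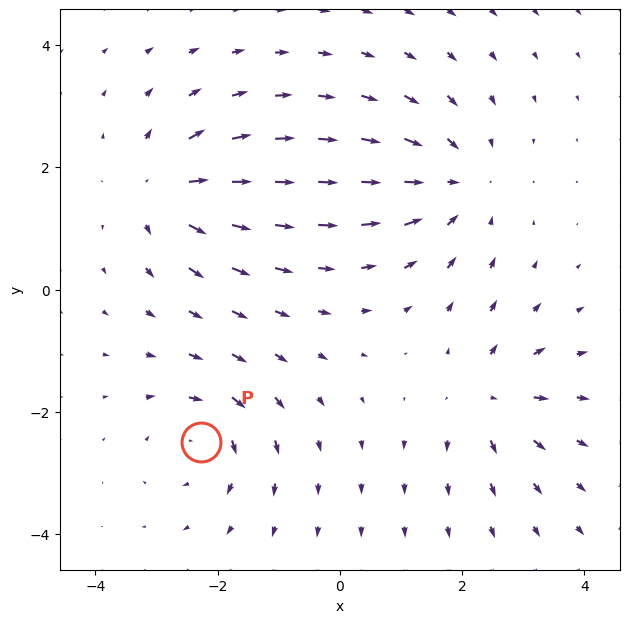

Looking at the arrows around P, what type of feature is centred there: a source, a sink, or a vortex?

vortex

At P (-2.3, -2.5) the arrows circulate clockwise. Divergence ≈0, curl about -4 — near-zero divergence with nonzero curl is a vortex.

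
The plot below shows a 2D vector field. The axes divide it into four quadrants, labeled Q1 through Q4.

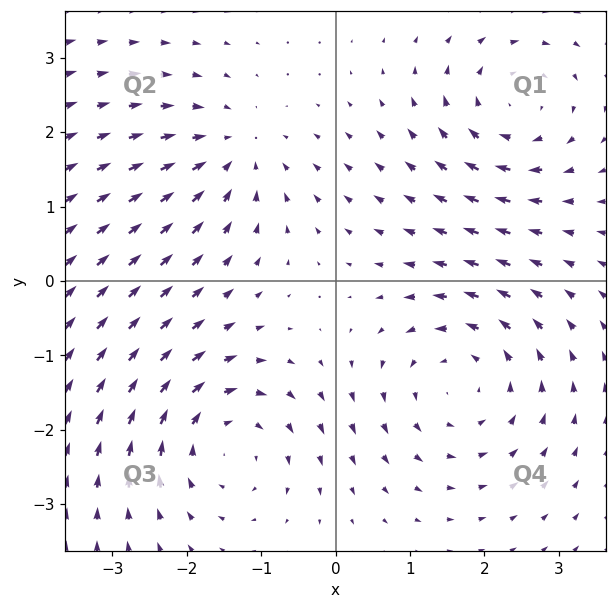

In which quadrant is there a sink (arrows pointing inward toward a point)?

Q2

The sink sits at approximately (-1.4, 1.7), which lies in quadrant Q2. The divergence there is about -4, negative as expected for a sink.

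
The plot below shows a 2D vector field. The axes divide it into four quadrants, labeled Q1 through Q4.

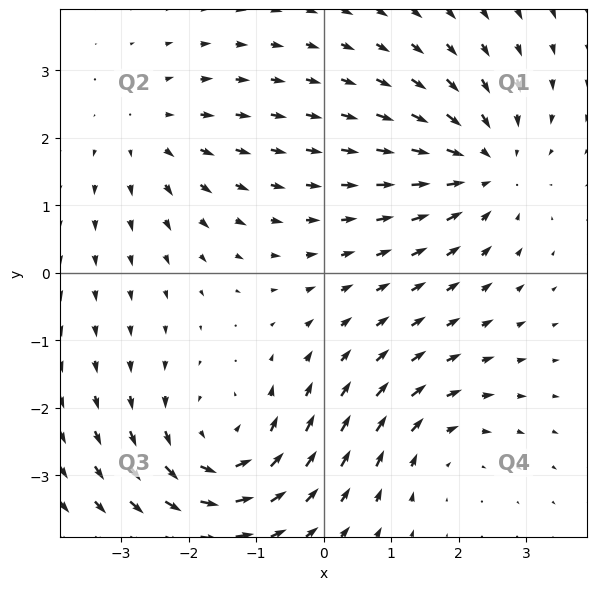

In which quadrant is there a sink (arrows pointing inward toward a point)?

Q1

The sink sits at approximately (2.4, 1.6), which lies in quadrant Q1. The divergence there is about -4, negative as expected for a sink.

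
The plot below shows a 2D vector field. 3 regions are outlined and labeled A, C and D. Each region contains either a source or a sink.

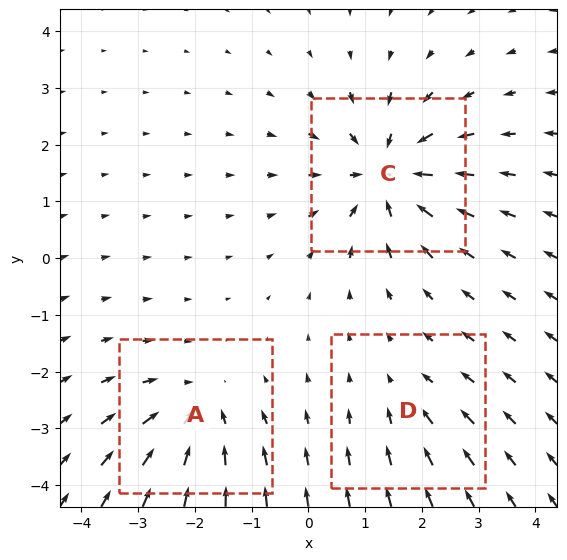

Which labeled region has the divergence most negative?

Divergence at each region's feature centre — A: about -4, C: about -5, D: about -2. Region C is most negative.

C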